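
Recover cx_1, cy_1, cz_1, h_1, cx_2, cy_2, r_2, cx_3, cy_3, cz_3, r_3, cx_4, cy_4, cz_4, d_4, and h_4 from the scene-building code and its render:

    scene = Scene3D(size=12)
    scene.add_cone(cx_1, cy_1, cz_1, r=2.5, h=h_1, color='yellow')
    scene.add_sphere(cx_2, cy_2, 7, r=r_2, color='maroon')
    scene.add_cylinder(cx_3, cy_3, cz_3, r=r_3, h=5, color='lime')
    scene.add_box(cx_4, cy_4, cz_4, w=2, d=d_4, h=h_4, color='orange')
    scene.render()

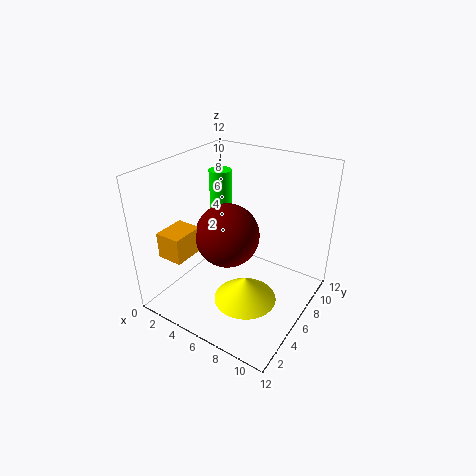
cx_1 = 8, cy_1 = 4, cz_1 = 2, h_1 = 2, cx_2 = 6, cy_2 = 4.5, r_2 = 2.5, cx_3 = 2.5, cy_3 = 8.5, cz_3 = 5.5, r_3 = 1, cx_4 = 2.5, cy_4 = 0.5, cz_4 = 6, d_4 = 2.5, h_4 = 2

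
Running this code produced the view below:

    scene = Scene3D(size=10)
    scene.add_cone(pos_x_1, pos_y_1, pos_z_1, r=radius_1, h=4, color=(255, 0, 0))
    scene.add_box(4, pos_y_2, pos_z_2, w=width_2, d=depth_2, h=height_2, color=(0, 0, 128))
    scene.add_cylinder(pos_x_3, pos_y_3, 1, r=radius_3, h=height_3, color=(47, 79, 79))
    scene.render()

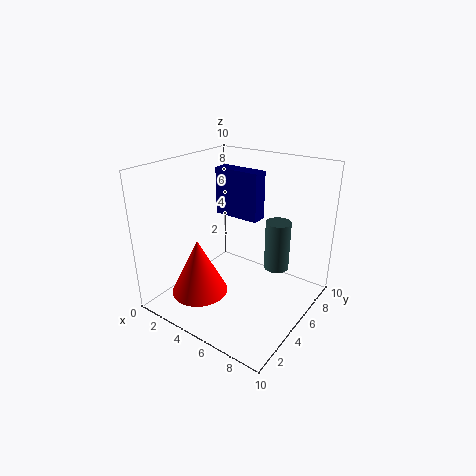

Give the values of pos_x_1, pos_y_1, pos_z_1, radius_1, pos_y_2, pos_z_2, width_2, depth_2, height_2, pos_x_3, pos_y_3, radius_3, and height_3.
pos_x_1 = 3; pos_y_1 = 3; pos_z_1 = 1; radius_1 = 2; pos_y_2 = 4; pos_z_2 = 7; width_2 = 3; depth_2 = 1; height_2 = 3; pos_x_3 = 6; pos_y_3 = 9; radius_3 = 1; height_3 = 4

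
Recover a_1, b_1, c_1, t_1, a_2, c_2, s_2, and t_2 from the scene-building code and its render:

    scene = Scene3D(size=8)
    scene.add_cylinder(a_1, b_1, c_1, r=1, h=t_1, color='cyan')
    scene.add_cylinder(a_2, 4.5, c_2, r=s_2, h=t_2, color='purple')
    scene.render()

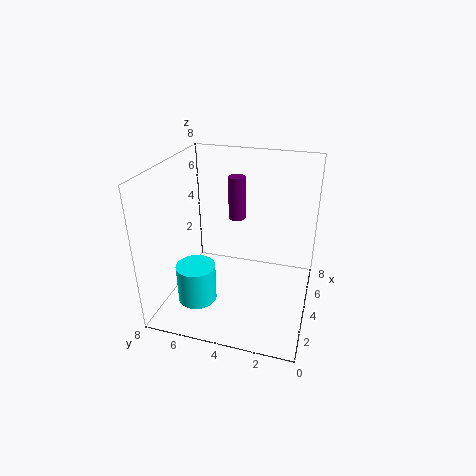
a_1 = 1.5
b_1 = 5.5
c_1 = 1.5
t_1 = 2
a_2 = 5.5
c_2 = 4.5
s_2 = 0.5
t_2 = 2.5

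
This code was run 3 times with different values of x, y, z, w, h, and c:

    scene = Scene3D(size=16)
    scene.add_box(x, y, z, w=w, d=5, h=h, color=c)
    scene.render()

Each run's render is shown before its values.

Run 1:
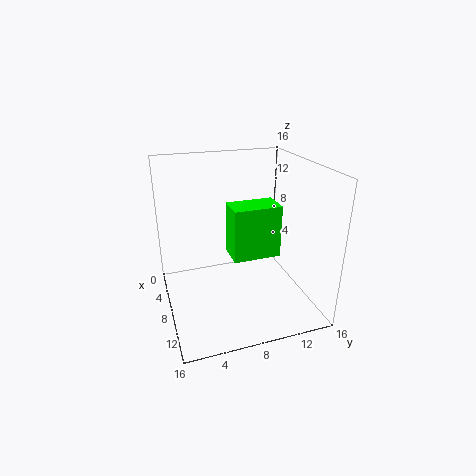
x = 8.5; y = 6.5; z = 7; w = 3; h = 5.5; c = 'lime'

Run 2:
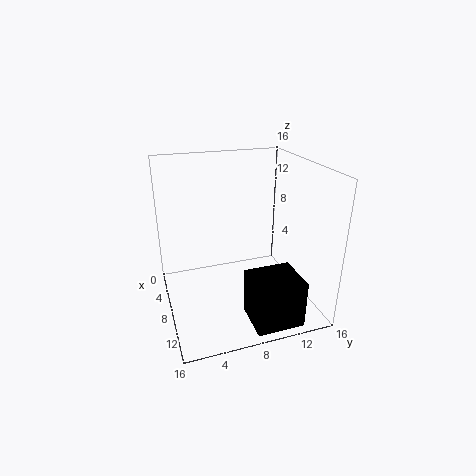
x = 11.5; y = 7.5; z = 1; w = 4.5; h = 5; c = 'black'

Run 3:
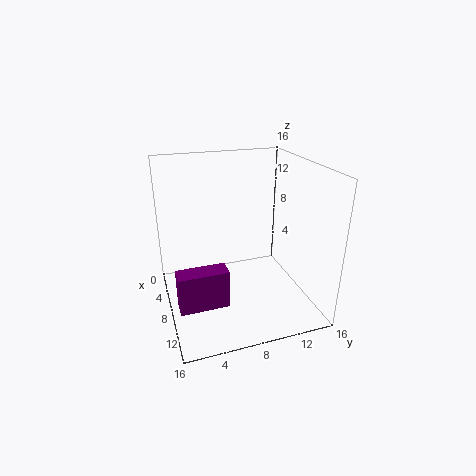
x = 11; y = 0.5; z = 3; w = 2; h = 4; c = 'purple'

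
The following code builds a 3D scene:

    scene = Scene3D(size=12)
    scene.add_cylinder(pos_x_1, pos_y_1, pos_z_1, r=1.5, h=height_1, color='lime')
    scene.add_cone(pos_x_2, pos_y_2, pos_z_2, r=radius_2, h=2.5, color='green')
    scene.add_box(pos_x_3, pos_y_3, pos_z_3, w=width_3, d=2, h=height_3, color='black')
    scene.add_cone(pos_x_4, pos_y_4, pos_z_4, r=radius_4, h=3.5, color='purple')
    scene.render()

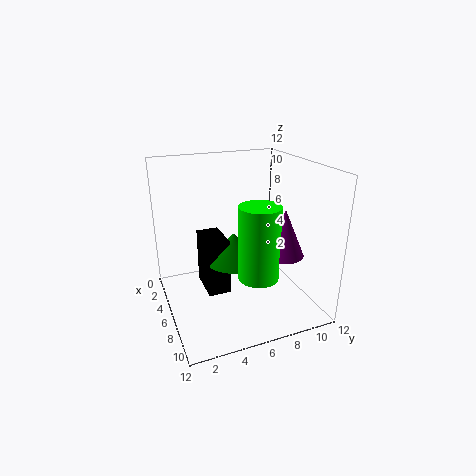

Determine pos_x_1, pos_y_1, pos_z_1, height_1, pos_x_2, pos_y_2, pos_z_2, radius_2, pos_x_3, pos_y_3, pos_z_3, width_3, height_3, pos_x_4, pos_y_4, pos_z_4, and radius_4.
pos_x_1 = 10; pos_y_1 = 6; pos_z_1 = 4.5; height_1 = 5.5; pos_x_2 = 5; pos_y_2 = 6; pos_z_2 = 3.5; radius_2 = 2.5; pos_x_3 = 2; pos_y_3 = 3.5; pos_z_3 = 0.5; width_3 = 3.5; height_3 = 5; pos_x_4 = 10; pos_y_4 = 8; pos_z_4 = 6; radius_4 = 1.5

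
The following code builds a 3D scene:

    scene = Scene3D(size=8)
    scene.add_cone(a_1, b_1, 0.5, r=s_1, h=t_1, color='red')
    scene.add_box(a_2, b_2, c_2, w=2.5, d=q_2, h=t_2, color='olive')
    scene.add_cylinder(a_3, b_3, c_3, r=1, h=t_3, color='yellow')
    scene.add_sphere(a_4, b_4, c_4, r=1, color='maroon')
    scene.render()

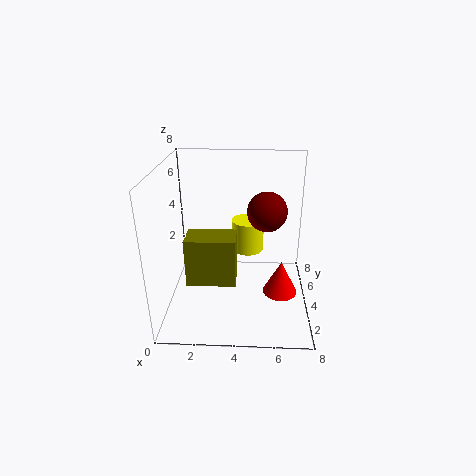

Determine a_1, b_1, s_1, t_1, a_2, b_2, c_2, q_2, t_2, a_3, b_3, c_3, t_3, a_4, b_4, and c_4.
a_1 = 6.5, b_1 = 4, s_1 = 1, t_1 = 2, a_2 = 1.5, b_2 = 1.5, c_2 = 2.5, q_2 = 1.5, t_2 = 2.5, a_3 = 4.5, b_3 = 6.5, c_3 = 2, t_3 = 2, a_4 = 5.5, b_4 = 3, c_4 = 6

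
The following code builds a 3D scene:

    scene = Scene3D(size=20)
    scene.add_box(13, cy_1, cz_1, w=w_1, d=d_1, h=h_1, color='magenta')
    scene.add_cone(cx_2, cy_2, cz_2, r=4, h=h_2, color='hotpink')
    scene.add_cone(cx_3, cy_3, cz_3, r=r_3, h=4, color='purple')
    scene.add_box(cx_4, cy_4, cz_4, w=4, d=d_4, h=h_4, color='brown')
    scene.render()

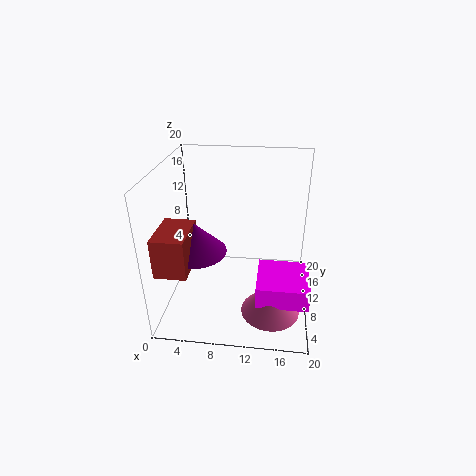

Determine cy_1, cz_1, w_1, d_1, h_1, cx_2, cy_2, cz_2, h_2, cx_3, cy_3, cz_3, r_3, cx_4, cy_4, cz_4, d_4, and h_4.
cy_1 = 4, cz_1 = 3, w_1 = 7, d_1 = 7, h_1 = 3, cx_2 = 15, cy_2 = 6, cz_2 = 1, h_2 = 5, cx_3 = 5, cy_3 = 6, cz_3 = 10, r_3 = 4, cx_4 = 1, cy_4 = 1, cz_4 = 9, d_4 = 6, h_4 = 5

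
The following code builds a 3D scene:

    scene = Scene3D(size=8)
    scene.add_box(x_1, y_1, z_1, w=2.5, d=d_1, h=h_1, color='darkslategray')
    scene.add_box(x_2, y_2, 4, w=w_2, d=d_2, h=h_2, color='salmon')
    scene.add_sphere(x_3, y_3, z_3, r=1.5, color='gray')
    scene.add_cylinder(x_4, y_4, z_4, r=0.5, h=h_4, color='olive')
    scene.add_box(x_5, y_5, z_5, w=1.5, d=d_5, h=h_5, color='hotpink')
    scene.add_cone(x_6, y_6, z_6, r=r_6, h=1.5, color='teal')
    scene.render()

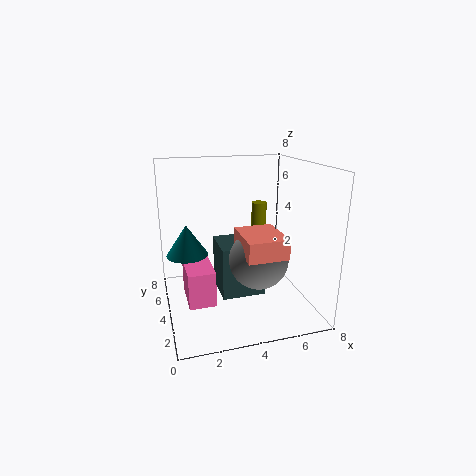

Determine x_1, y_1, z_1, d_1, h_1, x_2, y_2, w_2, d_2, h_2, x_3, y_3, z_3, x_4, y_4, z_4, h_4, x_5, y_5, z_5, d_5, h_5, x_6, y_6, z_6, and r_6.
x_1 = 3, y_1 = 3.5, z_1 = 0.5, d_1 = 2.5, h_1 = 3, x_2 = 3.5, y_2 = 0.5, w_2 = 2, d_2 = 2.5, h_2 = 1, x_3 = 4.5, y_3 = 2, z_3 = 3.5, x_4 = 6.5, y_4 = 7.5, z_4 = 2, h_4 = 3, x_5 = 1, y_5 = 3, z_5 = 0.5, d_5 = 2.5, h_5 = 2, x_6 = 1, y_6 = 2.5, z_6 = 4, r_6 = 1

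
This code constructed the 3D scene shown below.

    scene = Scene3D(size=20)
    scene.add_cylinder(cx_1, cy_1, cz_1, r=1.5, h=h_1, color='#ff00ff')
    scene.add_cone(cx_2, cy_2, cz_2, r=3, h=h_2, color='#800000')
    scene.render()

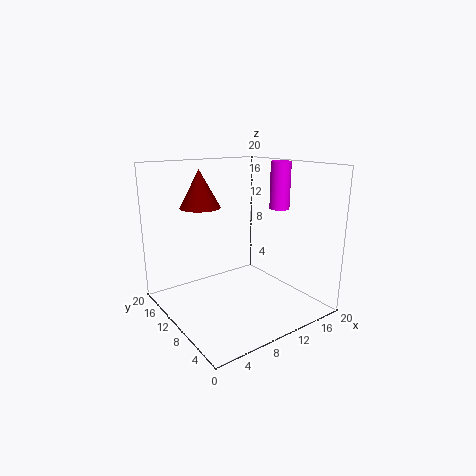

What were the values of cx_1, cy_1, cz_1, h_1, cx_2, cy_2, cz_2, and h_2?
cx_1 = 18; cy_1 = 10.5; cz_1 = 13; h_1 = 7; cx_2 = 7.5; cy_2 = 16; cz_2 = 13.5; h_2 = 5.5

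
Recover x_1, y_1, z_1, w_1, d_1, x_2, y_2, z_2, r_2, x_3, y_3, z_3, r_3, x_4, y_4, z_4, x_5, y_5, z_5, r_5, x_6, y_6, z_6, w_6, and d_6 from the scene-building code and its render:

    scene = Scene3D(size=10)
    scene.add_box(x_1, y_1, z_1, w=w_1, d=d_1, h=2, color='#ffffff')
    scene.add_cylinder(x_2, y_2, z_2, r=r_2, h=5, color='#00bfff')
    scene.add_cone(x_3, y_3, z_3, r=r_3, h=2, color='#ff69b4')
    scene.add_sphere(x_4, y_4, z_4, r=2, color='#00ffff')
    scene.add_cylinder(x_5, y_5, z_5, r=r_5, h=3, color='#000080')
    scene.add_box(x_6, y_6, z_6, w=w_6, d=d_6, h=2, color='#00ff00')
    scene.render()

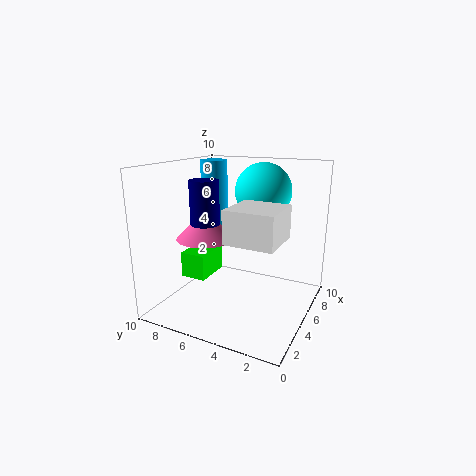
x_1 = 1; y_1 = 1; z_1 = 6; w_1 = 3; d_1 = 3; x_2 = 7; y_2 = 8; z_2 = 5; r_2 = 1; x_3 = 4; y_3 = 7; z_3 = 5; r_3 = 2; x_4 = 7; y_4 = 4; z_4 = 8; x_5 = 4; y_5 = 7; z_5 = 6; r_5 = 1; x_6 = 5; y_6 = 8; z_6 = 1; w_6 = 3; d_6 = 2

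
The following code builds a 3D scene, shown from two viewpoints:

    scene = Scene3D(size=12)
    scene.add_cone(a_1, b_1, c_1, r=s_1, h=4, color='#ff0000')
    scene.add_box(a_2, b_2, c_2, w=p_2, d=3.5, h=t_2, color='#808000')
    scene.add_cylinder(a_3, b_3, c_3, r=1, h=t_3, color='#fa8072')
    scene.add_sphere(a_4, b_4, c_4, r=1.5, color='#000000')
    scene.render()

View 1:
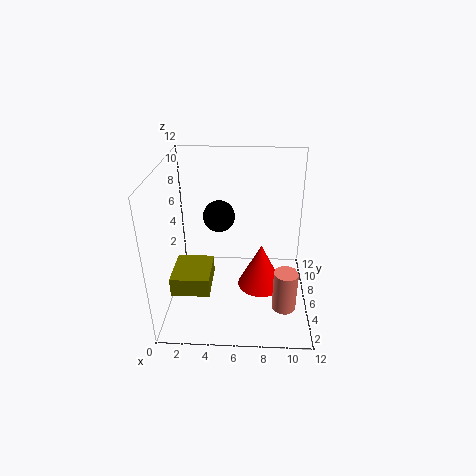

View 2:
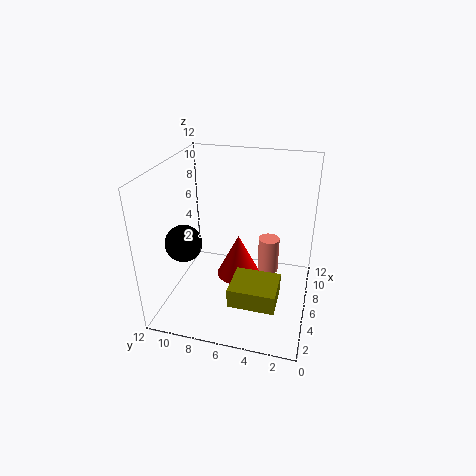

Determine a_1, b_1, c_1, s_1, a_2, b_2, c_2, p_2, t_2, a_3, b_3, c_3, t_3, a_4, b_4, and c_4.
a_1 = 8; b_1 = 6.5; c_1 = 1; s_1 = 2; a_2 = 1; b_2 = 2; c_2 = 3; p_2 = 3; t_2 = 1.5; a_3 = 10; b_3 = 4; c_3 = 0.5; t_3 = 3.5; a_4 = 4; b_4 = 10; c_4 = 6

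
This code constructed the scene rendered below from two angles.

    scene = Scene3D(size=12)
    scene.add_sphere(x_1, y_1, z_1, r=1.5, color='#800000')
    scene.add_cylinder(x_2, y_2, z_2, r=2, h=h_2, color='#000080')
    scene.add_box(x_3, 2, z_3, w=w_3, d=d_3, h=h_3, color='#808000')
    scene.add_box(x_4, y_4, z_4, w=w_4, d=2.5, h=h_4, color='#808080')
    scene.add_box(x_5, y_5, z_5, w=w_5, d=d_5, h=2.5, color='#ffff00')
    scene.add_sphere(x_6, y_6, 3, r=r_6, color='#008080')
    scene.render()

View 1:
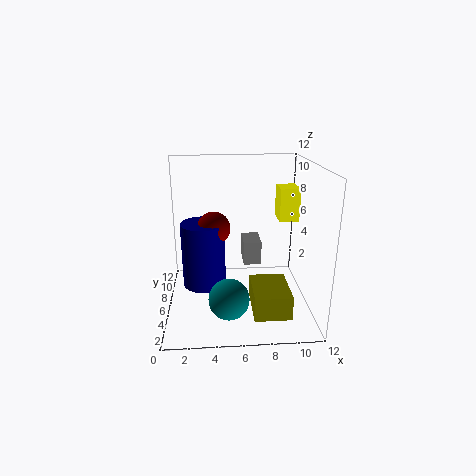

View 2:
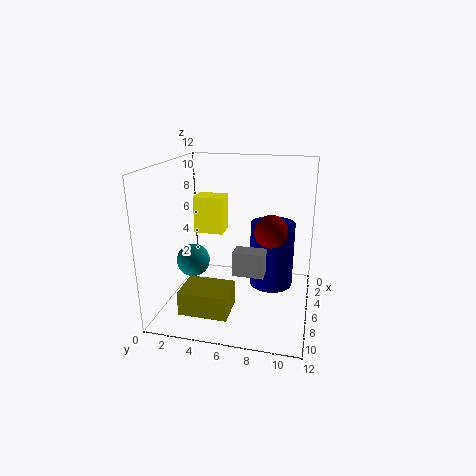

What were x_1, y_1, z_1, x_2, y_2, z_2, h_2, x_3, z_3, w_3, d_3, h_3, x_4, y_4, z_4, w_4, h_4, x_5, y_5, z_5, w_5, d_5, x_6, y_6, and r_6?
x_1 = 4; y_1 = 8.5; z_1 = 6; x_2 = 3; y_2 = 8.5; z_2 = 0.5; h_2 = 6; x_3 = 7; z_3 = 0.5; w_3 = 3; d_3 = 4; h_3 = 2; x_4 = 6.5; y_4 = 6; z_4 = 3.5; w_4 = 1.5; h_4 = 2; x_5 = 9; y_5 = 4; z_5 = 8; w_5 = 1.5; d_5 = 2; x_6 = 5; y_6 = 1.5; r_6 = 1.5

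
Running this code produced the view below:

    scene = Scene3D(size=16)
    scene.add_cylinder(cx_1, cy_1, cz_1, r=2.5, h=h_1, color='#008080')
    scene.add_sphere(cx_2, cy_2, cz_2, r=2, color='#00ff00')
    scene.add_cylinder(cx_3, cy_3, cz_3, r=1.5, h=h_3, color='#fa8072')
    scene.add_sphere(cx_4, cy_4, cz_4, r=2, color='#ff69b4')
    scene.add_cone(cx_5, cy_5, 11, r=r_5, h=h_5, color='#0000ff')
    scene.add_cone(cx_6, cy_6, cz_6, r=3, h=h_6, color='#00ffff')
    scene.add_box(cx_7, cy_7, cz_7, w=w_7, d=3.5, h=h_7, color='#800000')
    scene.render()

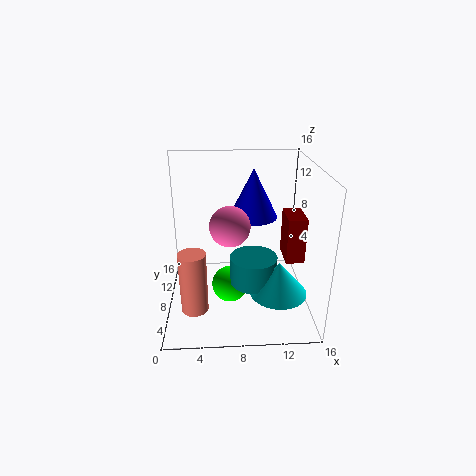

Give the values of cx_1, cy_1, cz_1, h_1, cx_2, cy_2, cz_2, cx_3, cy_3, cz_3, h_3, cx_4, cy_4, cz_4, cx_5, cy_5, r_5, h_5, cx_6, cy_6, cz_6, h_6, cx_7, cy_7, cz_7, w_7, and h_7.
cx_1 = 9.5; cy_1 = 5.5; cz_1 = 4; h_1 = 3; cx_2 = 7; cy_2 = 6.5; cz_2 = 3; cx_3 = 3; cy_3 = 5.5; cz_3 = 0.5; h_3 = 7; cx_4 = 7; cy_4 = 4.5; cz_4 = 11; cx_5 = 9.5; cy_5 = 7; r_5 = 2.5; h_5 = 5; cx_6 = 12; cy_6 = 4; cz_6 = 3.5; h_6 = 3.5; cx_7 = 13; cy_7 = 5.5; cz_7 = 6; w_7 = 2; h_7 = 5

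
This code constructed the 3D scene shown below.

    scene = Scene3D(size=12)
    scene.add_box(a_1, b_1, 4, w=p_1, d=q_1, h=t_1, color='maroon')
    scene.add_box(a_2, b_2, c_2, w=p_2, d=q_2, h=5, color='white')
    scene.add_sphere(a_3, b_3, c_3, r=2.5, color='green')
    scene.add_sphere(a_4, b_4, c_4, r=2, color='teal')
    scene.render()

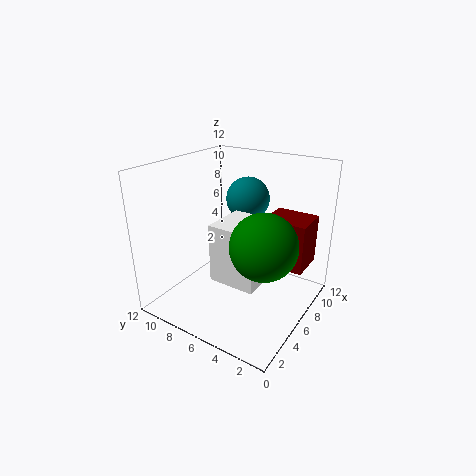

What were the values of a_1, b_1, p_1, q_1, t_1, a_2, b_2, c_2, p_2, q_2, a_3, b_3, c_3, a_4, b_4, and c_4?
a_1 = 6.5, b_1 = 0.5, p_1 = 3, q_1 = 3.5, t_1 = 4, a_2 = 4, b_2 = 3.5, c_2 = 2.5, p_2 = 4, q_2 = 4, a_3 = 4, b_3 = 2.5, c_3 = 7, a_4 = 10, b_4 = 7.5, c_4 = 8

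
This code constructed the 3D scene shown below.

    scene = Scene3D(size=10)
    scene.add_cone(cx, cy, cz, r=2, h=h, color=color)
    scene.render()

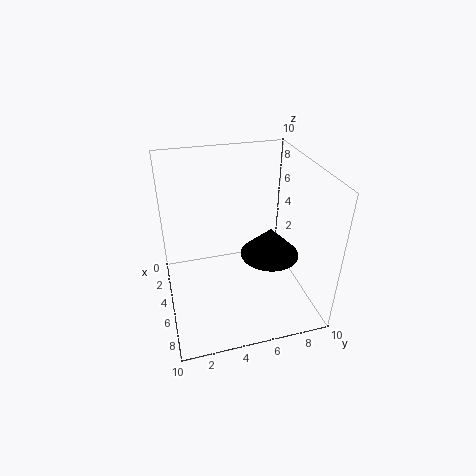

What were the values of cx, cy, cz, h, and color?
cx = 6; cy = 7; cz = 4; h = 2; color = 'black'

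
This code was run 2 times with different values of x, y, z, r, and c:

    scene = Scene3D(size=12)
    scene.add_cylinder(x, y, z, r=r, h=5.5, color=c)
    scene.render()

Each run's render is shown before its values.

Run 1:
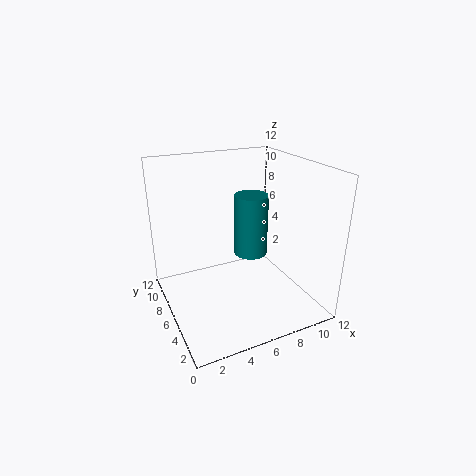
x = 8
y = 7.5
z = 3.5
r = 1.5
c = 'teal'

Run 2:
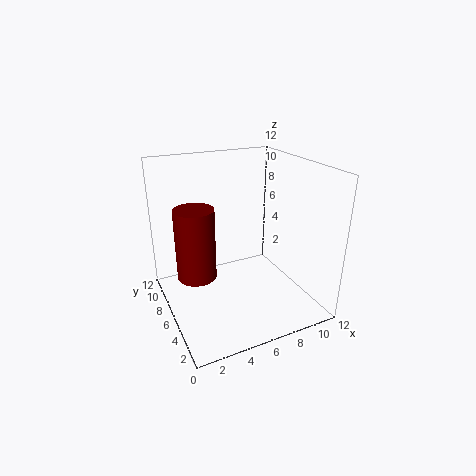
x = 2
y = 5
z = 4
r = 1.5
c = 'maroon'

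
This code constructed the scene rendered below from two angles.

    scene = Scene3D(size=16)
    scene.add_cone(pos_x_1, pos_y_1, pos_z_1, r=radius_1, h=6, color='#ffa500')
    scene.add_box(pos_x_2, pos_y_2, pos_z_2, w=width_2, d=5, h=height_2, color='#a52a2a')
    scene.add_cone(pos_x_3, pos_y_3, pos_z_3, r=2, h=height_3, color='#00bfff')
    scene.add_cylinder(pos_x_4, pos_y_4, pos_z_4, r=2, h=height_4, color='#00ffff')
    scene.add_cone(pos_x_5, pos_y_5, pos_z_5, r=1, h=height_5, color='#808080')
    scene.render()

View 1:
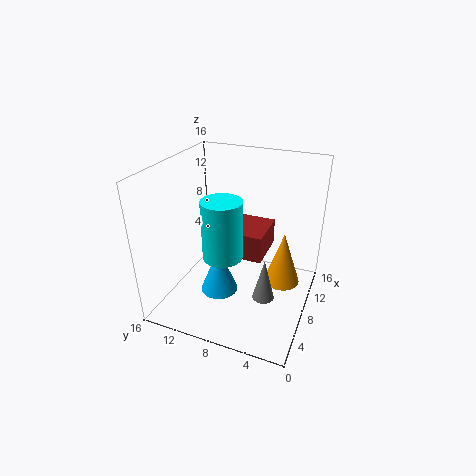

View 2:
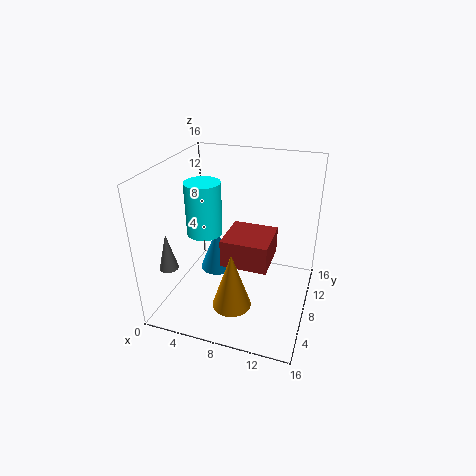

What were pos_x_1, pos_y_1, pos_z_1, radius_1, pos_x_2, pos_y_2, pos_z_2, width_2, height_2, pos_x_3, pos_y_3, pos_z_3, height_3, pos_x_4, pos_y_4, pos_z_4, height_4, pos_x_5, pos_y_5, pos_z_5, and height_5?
pos_x_1 = 9, pos_y_1 = 3, pos_z_1 = 3, radius_1 = 2, pos_x_2 = 7, pos_y_2 = 5, pos_z_2 = 6, width_2 = 5, height_2 = 3, pos_x_3 = 5, pos_y_3 = 9, pos_z_3 = 3, height_3 = 5, pos_x_4 = 4, pos_y_4 = 8, pos_z_4 = 8, height_4 = 6, pos_x_5 = 2, pos_y_5 = 3, pos_z_5 = 6, height_5 = 4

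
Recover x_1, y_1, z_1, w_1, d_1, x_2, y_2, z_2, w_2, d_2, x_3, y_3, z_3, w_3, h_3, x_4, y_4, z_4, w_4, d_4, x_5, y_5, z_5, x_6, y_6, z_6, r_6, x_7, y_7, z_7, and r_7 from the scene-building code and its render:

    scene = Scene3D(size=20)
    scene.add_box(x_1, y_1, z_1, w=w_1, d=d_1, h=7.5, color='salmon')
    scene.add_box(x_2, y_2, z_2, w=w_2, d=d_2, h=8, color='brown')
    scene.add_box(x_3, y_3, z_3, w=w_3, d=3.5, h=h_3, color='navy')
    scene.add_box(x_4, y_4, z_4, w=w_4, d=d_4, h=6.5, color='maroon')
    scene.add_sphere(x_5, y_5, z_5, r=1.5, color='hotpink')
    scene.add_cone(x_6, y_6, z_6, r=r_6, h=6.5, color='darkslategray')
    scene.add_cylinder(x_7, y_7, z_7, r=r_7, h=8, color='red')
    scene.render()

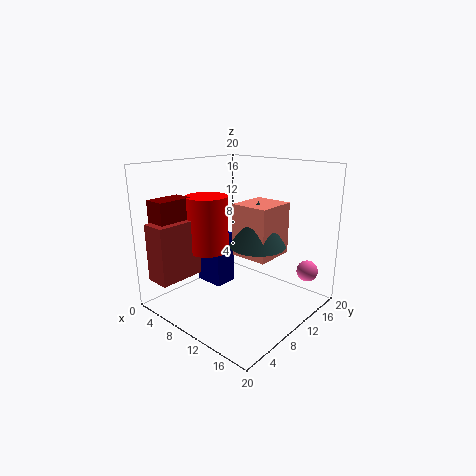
x_1 = 8.5, y_1 = 10.5, z_1 = 7, w_1 = 5.5, d_1 = 6, x_2 = 2, y_2 = 0.5, z_2 = 4.5, w_2 = 3.5, d_2 = 6.5, x_3 = 1.5, y_3 = 10, z_3 = 1, w_3 = 4.5, h_3 = 8, x_4 = 1.5, y_4 = 1.5, z_4 = 9, w_4 = 3, d_4 = 5, x_5 = 17.5, y_5 = 16.5, z_5 = 5, x_6 = 11.5, y_6 = 12.5, z_6 = 8.5, r_6 = 4, x_7 = 5.5, y_7 = 8.5, z_7 = 7.5, r_7 = 3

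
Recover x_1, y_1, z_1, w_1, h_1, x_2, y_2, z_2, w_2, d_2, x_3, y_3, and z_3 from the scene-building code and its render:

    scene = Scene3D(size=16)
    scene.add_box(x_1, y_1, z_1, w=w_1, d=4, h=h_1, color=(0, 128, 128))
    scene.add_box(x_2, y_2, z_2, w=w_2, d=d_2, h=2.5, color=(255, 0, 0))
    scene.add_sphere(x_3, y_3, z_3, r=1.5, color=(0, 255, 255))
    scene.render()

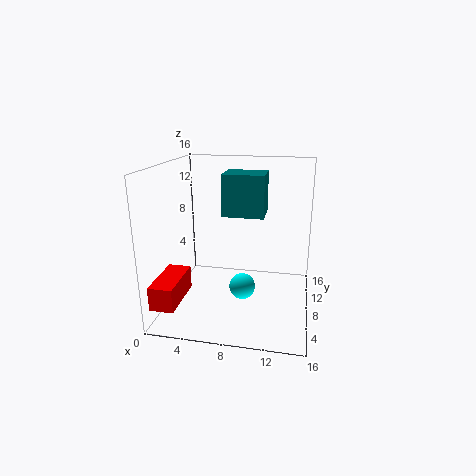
x_1 = 5.5; y_1 = 10.5; z_1 = 9.5; w_1 = 5; h_1 = 5; x_2 = 0.5; y_2 = 0.5; z_2 = 2.5; w_2 = 2.5; d_2 = 5.5; x_3 = 8.5; y_3 = 8; z_3 = 2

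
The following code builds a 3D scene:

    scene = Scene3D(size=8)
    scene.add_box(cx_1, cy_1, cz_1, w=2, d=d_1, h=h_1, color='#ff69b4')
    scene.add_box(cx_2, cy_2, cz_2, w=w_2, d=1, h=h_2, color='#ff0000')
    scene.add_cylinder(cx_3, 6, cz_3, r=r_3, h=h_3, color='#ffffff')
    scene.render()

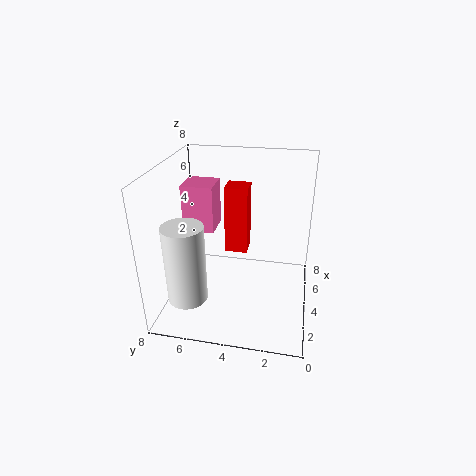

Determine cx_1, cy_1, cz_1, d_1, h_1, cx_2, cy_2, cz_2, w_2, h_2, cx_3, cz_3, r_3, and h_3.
cx_1 = 6; cy_1 = 6; cz_1 = 3; d_1 = 2; h_1 = 3; cx_2 = 1; cy_2 = 3; cz_2 = 5; w_2 = 1; h_2 = 3; cx_3 = 1; cz_3 = 2; r_3 = 1; h_3 = 4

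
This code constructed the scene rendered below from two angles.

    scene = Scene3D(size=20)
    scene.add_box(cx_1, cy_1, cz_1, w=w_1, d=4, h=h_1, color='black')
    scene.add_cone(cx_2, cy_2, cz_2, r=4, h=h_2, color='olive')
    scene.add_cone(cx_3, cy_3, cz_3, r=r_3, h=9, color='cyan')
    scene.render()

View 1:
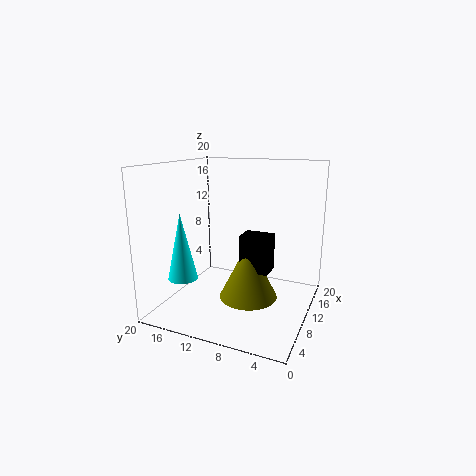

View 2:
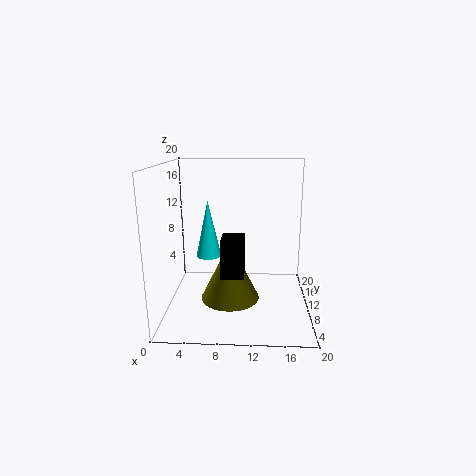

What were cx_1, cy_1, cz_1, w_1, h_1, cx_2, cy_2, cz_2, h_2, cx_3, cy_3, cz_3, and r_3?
cx_1 = 8; cy_1 = 5; cz_1 = 6; w_1 = 3; h_1 = 5; cx_2 = 9; cy_2 = 8; cz_2 = 2; h_2 = 8; cx_3 = 5; cy_3 = 16; cz_3 = 5; r_3 = 2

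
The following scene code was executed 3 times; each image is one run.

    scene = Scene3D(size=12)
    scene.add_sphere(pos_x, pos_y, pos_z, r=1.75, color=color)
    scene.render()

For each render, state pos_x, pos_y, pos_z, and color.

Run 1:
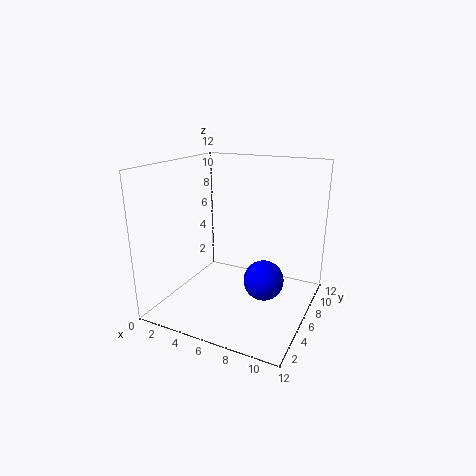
pos_x = 8; pos_y = 7; pos_z = 2; color = 'blue'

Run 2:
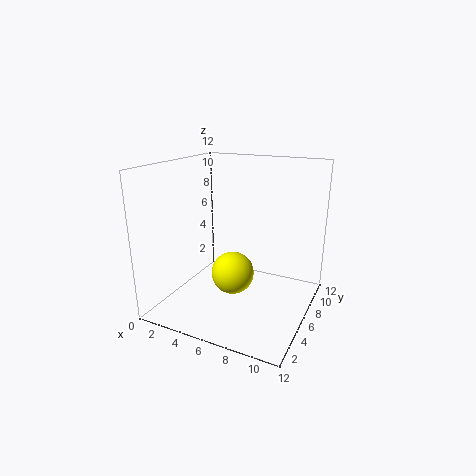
pos_x = 6; pos_y = 5; pos_z = 3.25; color = 'yellow'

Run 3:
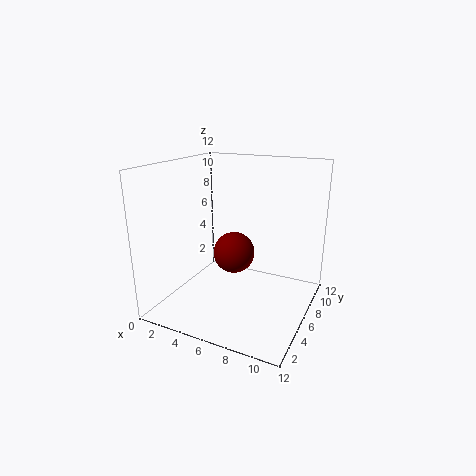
pos_x = 5.5; pos_y = 6.25; pos_z = 4.5; color = 'maroon'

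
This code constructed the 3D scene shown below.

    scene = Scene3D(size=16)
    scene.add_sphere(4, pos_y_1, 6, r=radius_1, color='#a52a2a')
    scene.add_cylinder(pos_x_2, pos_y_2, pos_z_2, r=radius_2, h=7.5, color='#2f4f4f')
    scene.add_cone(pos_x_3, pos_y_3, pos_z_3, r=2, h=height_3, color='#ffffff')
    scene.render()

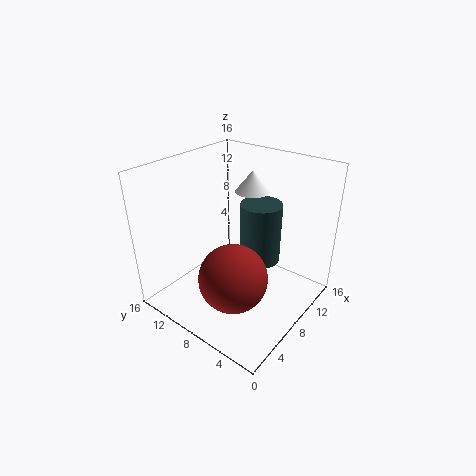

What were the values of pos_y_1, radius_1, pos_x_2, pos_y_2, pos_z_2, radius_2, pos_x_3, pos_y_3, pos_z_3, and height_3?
pos_y_1 = 5.5
radius_1 = 3.5
pos_x_2 = 12.5
pos_y_2 = 8
pos_z_2 = 3
radius_2 = 2.5
pos_x_3 = 12
pos_y_3 = 9
pos_z_3 = 12
height_3 = 2.5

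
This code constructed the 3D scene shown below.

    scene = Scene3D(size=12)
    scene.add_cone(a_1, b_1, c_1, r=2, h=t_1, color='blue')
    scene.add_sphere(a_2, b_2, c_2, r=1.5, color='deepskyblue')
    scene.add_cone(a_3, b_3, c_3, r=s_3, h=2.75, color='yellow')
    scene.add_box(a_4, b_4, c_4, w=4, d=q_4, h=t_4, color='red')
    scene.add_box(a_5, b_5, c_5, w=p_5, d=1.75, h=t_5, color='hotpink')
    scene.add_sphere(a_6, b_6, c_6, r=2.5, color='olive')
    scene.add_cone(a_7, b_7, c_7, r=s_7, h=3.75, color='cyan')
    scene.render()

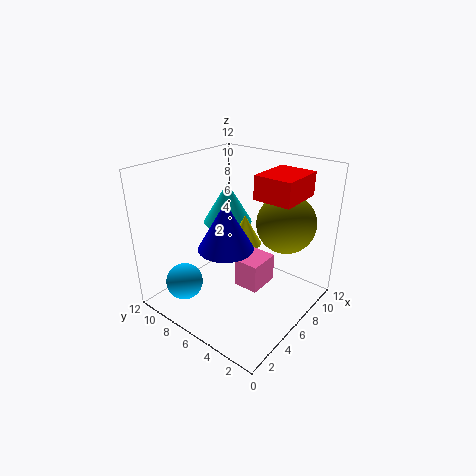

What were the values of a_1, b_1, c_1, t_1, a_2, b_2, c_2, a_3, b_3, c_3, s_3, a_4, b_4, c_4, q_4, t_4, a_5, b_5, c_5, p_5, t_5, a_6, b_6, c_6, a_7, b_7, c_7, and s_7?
a_1 = 2.75, b_1 = 4.5, c_1 = 7, t_1 = 3.5, a_2 = 2, b_2 = 8.5, c_2 = 2.75, a_3 = 8.25, b_3 = 7, c_3 = 4.25, s_3 = 1.5, a_4 = 7, b_4 = 2, c_4 = 9.25, q_4 = 3.25, t_4 = 2, a_5 = 2.25, b_5 = 1.5, c_5 = 4.75, p_5 = 2.25, t_5 = 2, a_6 = 9, b_6 = 3.25, c_6 = 7, a_7 = 8.5, b_7 = 9.25, c_7 = 5.75, s_7 = 2.25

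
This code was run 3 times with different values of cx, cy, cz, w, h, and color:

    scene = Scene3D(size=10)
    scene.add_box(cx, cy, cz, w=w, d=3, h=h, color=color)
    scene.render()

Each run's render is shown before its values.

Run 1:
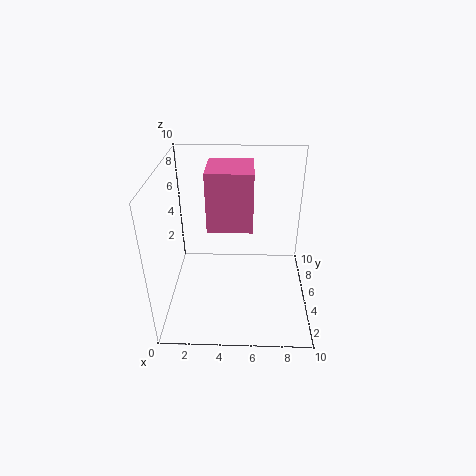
cx = 3
cy = 4
cz = 6
w = 3
h = 4
color = 'hotpink'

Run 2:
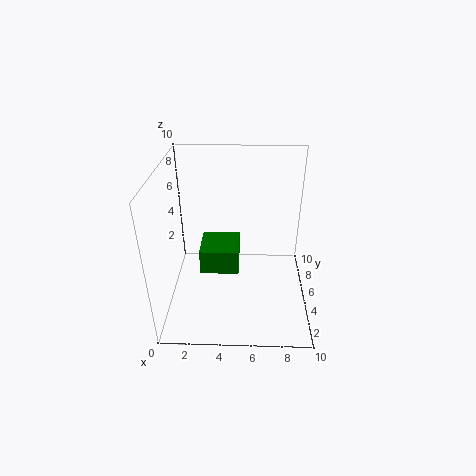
cx = 2
cy = 6
cz = 1
w = 3
h = 2
color = 'green'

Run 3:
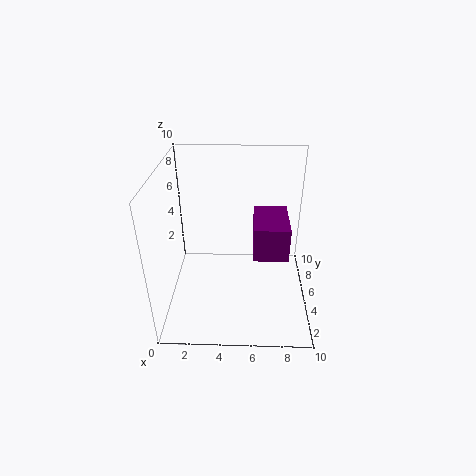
cx = 6
cy = 1
cz = 6
w = 2
h = 2
color = 'purple'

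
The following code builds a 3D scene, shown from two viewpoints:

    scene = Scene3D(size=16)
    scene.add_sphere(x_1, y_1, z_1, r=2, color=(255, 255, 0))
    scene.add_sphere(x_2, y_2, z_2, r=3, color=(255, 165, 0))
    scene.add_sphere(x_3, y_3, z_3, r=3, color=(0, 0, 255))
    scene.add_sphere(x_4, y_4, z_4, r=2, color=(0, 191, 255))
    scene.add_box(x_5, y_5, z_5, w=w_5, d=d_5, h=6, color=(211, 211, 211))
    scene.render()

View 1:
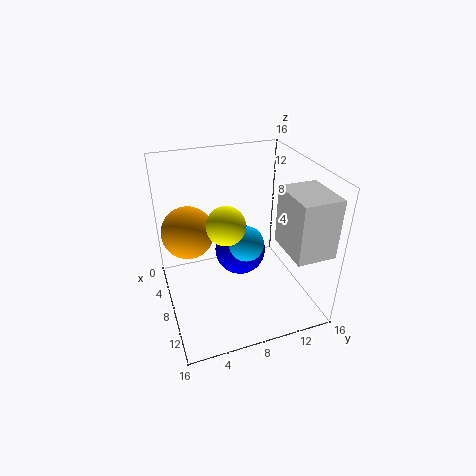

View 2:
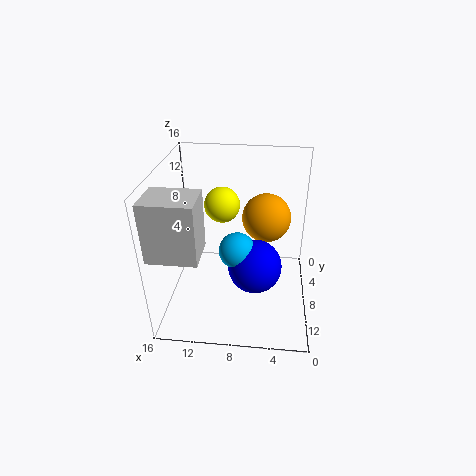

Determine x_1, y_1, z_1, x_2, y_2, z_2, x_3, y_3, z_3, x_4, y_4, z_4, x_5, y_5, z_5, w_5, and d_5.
x_1 = 10, y_1 = 6, z_1 = 11, x_2 = 5, y_2 = 3, z_2 = 8, x_3 = 6, y_3 = 9, z_3 = 5, x_4 = 8, y_4 = 9, z_4 = 7, x_5 = 11, y_5 = 11, z_5 = 9, w_5 = 5, d_5 = 4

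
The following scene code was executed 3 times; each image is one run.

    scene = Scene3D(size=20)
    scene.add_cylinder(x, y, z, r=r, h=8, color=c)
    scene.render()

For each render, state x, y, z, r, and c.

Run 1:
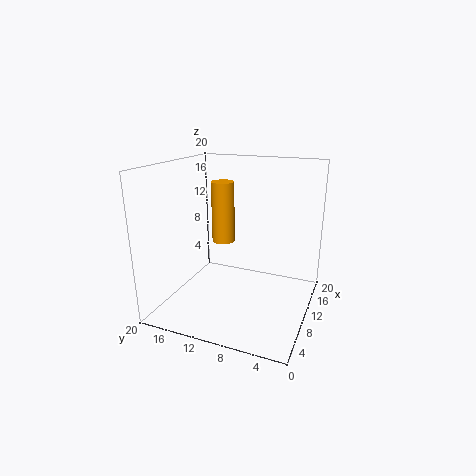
x = 8.5; y = 11.5; z = 10; r = 1.5; c = 'orange'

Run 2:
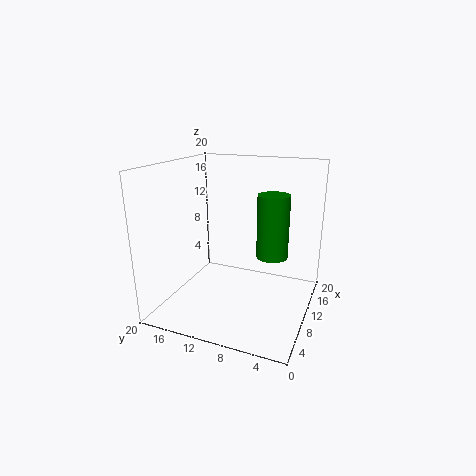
x = 8; y = 4.5; z = 9; r = 2; c = 'green'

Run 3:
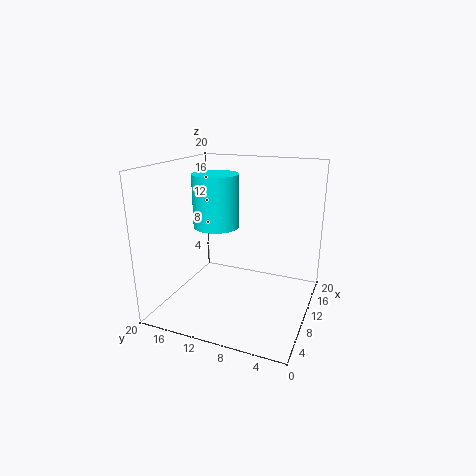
x = 13.5; y = 15; z = 10; r = 3.5; c = 'cyan'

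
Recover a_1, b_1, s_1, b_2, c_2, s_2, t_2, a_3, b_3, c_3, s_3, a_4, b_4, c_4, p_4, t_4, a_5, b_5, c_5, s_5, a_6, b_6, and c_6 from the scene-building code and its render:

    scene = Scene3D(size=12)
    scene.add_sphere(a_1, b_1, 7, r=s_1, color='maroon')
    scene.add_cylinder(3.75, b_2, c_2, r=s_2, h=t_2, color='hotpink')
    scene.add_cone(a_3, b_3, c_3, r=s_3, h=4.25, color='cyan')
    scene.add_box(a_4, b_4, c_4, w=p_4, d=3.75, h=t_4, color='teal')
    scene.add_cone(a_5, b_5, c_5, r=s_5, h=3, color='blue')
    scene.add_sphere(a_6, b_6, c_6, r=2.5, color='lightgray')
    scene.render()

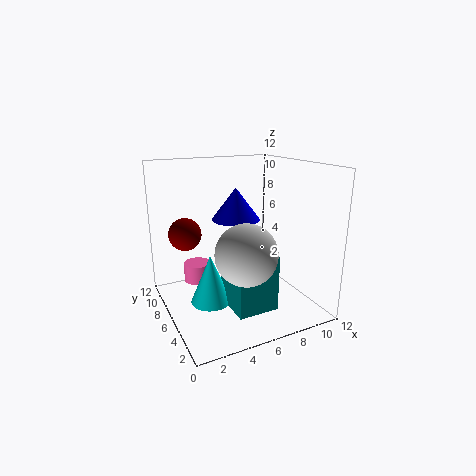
a_1 = 1.5; b_1 = 6; s_1 = 1.25; b_2 = 10.25; c_2 = 0.75; s_2 = 1.25; t_2 = 1.75; a_3 = 3.75; b_3 = 6.75; c_3 = 0.25; s_3 = 1.75; a_4 = 4.75; b_4 = 3; c_4 = 0.25; p_4 = 3.5; t_4 = 4.75; a_5 = 7.5; b_5 = 9.5; c_5 = 6.5; s_5 = 2.25; a_6 = 5.75; b_6 = 4; c_6 = 5.25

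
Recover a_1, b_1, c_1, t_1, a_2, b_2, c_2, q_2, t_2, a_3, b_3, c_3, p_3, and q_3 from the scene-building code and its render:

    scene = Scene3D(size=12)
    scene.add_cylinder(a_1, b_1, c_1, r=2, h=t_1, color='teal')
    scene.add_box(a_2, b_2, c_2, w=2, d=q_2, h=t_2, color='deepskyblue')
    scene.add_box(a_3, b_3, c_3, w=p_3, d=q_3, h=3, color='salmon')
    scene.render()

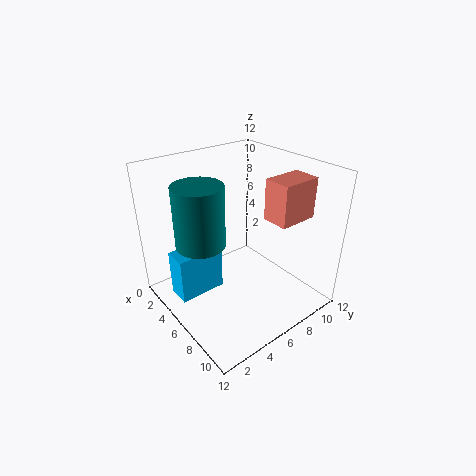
a_1 = 5
b_1 = 3
c_1 = 6
t_1 = 5
a_2 = 3
b_2 = 1
c_2 = 1
q_2 = 4
t_2 = 4
a_3 = 9
b_3 = 6
c_3 = 9
p_3 = 2
q_3 = 3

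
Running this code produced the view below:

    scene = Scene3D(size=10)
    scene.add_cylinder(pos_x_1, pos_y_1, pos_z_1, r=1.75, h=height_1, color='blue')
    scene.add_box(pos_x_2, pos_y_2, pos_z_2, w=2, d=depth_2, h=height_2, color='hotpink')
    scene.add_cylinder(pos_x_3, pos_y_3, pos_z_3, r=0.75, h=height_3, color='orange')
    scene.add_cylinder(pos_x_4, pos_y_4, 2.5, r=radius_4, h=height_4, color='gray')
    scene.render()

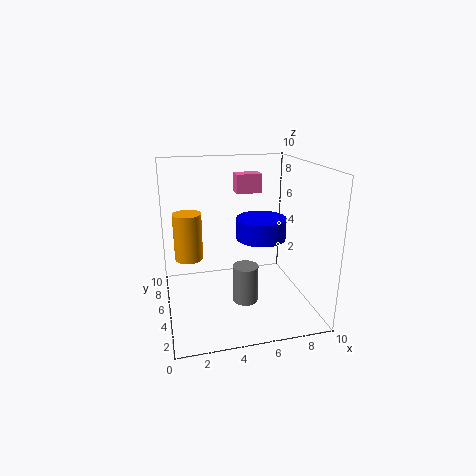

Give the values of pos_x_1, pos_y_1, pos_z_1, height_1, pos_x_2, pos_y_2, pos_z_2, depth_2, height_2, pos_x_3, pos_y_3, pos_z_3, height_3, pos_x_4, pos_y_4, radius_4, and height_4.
pos_x_1 = 6.75; pos_y_1 = 5.25; pos_z_1 = 4.75; height_1 = 1.5; pos_x_2 = 5.75; pos_y_2 = 8.25; pos_z_2 = 7.25; depth_2 = 1.25; height_2 = 1.5; pos_x_3 = 1.25; pos_y_3 = 1; pos_z_3 = 5.75; height_3 = 2.5; pos_x_4 = 4.5; pos_y_4 = 1.25; radius_4 = 0.75; height_4 = 2.25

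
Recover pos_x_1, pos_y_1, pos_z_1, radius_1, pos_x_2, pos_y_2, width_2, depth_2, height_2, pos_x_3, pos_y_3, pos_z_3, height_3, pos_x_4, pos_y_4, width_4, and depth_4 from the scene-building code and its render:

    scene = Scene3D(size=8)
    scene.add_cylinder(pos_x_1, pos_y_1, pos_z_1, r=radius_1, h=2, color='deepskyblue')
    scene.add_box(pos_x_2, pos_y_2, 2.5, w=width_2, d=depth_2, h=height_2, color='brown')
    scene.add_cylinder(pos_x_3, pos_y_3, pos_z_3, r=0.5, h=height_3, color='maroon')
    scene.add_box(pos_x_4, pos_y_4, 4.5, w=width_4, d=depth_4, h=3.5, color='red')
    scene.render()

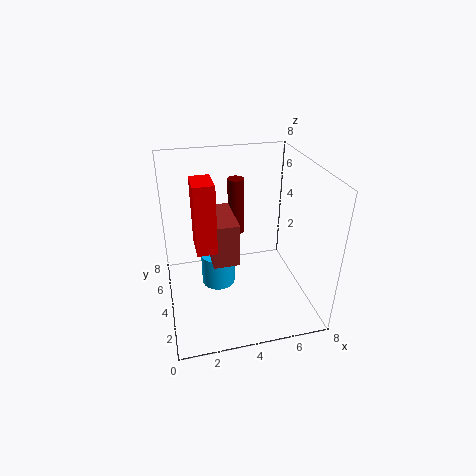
pos_x_1 = 3; pos_y_1 = 5; pos_z_1 = 0.5; radius_1 = 1; pos_x_2 = 2.5; pos_y_2 = 3.5; width_2 = 1.5; depth_2 = 3; height_2 = 2.5; pos_x_3 = 4.5; pos_y_3 = 6.5; pos_z_3 = 3; height_3 = 3.5; pos_x_4 = 1.5; pos_y_4 = 2; width_4 = 1; depth_4 = 1.5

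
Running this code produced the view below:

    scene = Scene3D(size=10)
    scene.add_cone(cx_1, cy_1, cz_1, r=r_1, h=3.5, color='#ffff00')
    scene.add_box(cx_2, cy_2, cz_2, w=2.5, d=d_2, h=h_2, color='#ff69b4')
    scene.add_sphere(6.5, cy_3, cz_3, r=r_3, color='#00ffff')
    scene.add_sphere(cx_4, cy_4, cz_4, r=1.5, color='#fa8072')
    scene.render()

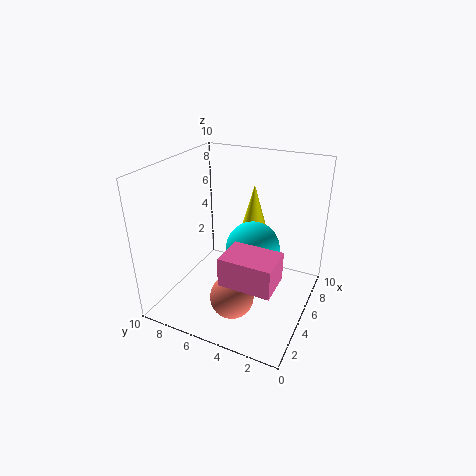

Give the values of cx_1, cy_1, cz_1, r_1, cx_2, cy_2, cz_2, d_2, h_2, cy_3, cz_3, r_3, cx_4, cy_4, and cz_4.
cx_1 = 9
cy_1 = 5.5
cz_1 = 4
r_1 = 1
cx_2 = 2
cy_2 = 1.5
cz_2 = 3
d_2 = 3.5
h_2 = 2
cy_3 = 4.5
cz_3 = 3.5
r_3 = 2
cx_4 = 3
cy_4 = 4.5
cz_4 = 1.5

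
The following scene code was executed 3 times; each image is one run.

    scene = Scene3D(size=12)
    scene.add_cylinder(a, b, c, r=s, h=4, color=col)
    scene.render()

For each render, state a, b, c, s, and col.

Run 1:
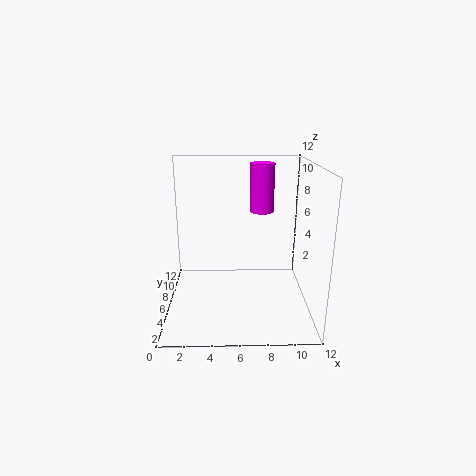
a = 8
b = 7
c = 8
s = 1
col = 'magenta'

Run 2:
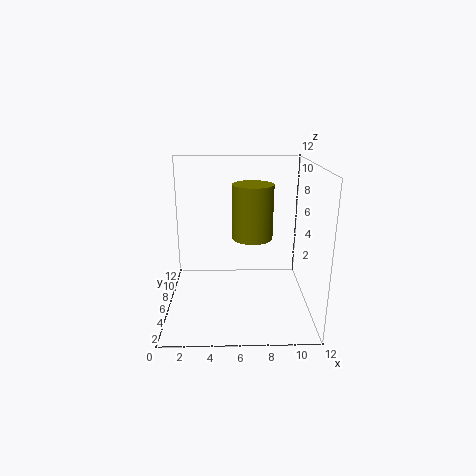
a = 7
b = 3.5
c = 7
s = 1.5
col = 'olive'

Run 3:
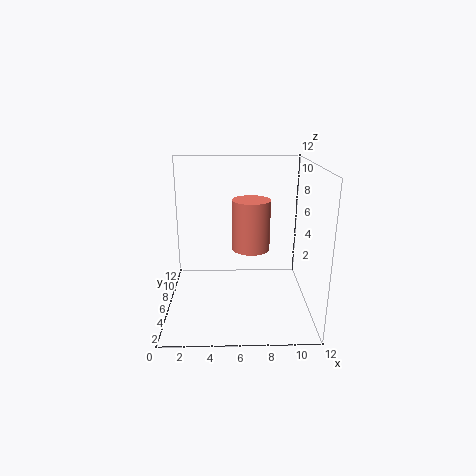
a = 7
b = 5
c = 5.5
s = 1.5
col = 'salmon'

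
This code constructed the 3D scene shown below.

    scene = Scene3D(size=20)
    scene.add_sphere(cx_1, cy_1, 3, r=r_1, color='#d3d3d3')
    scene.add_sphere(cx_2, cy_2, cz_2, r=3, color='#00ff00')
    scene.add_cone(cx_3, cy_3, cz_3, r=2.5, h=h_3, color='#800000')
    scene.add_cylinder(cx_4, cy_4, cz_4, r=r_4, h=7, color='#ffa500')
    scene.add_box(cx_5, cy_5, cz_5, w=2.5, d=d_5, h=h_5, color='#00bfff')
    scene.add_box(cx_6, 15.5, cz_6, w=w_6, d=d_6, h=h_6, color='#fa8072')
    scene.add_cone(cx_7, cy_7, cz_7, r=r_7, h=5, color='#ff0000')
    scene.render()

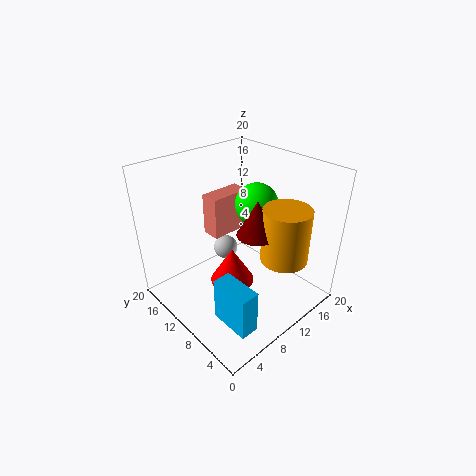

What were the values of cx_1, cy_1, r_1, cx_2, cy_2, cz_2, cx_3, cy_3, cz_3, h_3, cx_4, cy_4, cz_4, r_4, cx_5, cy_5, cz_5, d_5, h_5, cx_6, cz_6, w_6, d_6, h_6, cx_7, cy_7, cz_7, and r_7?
cx_1 = 14, cy_1 = 17.5, r_1 = 2, cx_2 = 13.5, cy_2 = 10, cz_2 = 14, cx_3 = 9, cy_3 = 5.5, cz_3 = 13, h_3 = 4.5, cx_4 = 11.5, cy_4 = 3, cz_4 = 9.5, r_4 = 3, cx_5 = 3.5, cy_5 = 2, cz_5 = 1.5, d_5 = 5.5, h_5 = 6, cx_6 = 10.5, cz_6 = 7, w_6 = 6.5, d_6 = 3, h_6 = 6.5, cx_7 = 8, cy_7 = 9, cz_7 = 4.5, r_7 = 3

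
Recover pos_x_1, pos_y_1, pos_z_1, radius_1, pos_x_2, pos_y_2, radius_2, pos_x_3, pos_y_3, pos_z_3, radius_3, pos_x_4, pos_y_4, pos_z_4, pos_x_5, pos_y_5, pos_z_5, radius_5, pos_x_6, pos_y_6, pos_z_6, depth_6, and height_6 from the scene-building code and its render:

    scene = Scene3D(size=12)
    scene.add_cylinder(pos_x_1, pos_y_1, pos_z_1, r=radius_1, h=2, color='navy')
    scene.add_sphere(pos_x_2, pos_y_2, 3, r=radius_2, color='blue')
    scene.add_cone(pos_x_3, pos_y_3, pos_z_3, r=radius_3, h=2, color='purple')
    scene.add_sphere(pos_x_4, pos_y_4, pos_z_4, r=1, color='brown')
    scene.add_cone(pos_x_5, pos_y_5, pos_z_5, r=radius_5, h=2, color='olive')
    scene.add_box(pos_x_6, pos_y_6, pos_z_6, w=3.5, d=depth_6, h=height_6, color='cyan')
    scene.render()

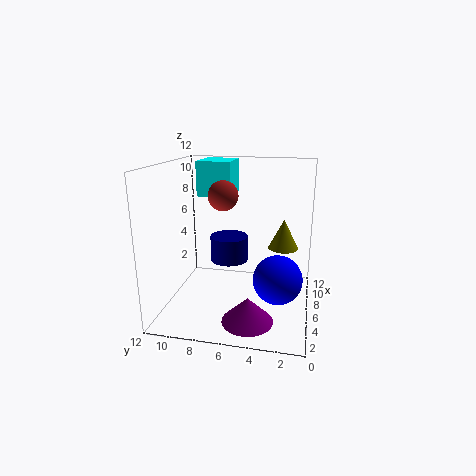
pos_x_1 = 5, pos_y_1 = 6.5, pos_z_1 = 4.5, radius_1 = 1.5, pos_x_2 = 5, pos_y_2 = 2.5, radius_2 = 2, pos_x_3 = 2.5, pos_y_3 = 4.5, pos_z_3 = 0.5, radius_3 = 2, pos_x_4 = 1.5, pos_y_4 = 6, pos_z_4 = 10.5, pos_x_5 = 2, pos_y_5 = 2, pos_z_5 = 7, radius_5 = 1, pos_x_6 = 7.5, pos_y_6 = 7, pos_z_6 = 9, depth_6 = 3, height_6 = 3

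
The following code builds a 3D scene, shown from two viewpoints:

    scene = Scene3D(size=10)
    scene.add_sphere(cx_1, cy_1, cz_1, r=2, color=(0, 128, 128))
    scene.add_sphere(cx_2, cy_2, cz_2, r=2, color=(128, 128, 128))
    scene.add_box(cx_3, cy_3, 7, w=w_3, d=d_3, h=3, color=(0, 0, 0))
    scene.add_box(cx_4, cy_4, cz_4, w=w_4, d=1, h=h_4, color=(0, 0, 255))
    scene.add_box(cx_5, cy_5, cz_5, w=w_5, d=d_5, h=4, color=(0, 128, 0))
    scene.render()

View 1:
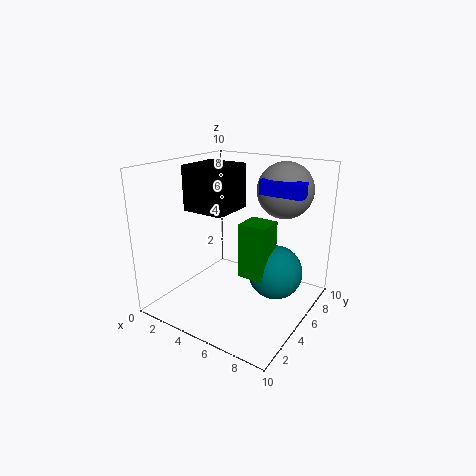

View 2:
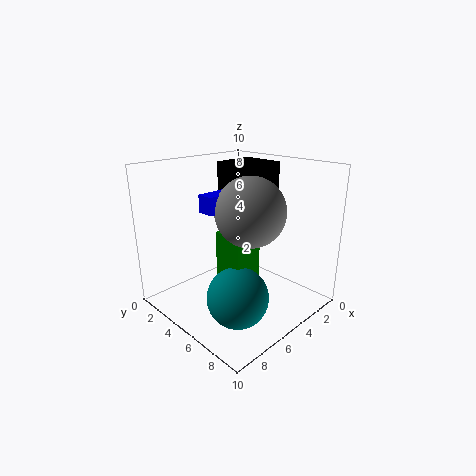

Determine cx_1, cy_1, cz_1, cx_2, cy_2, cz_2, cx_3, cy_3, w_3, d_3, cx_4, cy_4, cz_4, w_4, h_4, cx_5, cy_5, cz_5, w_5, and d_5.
cx_1 = 7, cy_1 = 7, cz_1 = 2, cx_2 = 7, cy_2 = 8, cz_2 = 8, cx_3 = 2, cy_3 = 3, w_3 = 3, d_3 = 3, cx_4 = 6, cy_4 = 6, cz_4 = 8, w_4 = 3, h_4 = 1, cx_5 = 5, cy_5 = 5, cz_5 = 2, w_5 = 2, d_5 = 2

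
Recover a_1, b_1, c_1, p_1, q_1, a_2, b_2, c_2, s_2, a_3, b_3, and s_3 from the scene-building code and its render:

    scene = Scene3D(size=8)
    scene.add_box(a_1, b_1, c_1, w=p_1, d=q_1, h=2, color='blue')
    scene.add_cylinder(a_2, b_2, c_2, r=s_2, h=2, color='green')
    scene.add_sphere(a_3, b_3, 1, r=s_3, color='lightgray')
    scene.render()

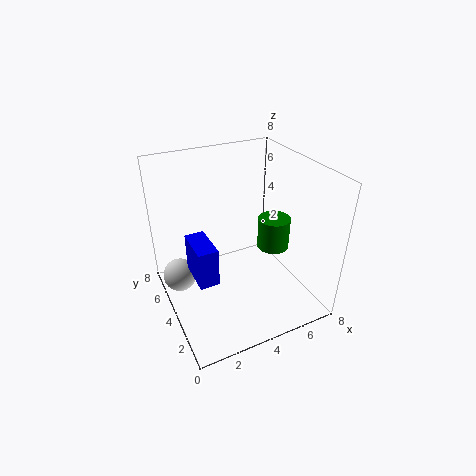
a_1 = 1, b_1 = 2, c_1 = 3, p_1 = 1, q_1 = 2, a_2 = 7, b_2 = 5, c_2 = 2, s_2 = 1, a_3 = 1, b_3 = 6, s_3 = 1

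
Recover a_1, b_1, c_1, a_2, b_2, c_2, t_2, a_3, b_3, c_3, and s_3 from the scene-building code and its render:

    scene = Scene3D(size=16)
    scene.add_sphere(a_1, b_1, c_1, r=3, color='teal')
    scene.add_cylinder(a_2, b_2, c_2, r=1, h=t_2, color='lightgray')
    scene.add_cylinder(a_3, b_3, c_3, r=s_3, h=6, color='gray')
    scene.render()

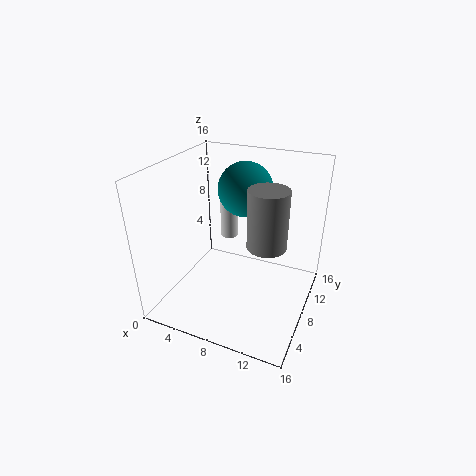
a_1 = 8
b_1 = 10
c_1 = 13
a_2 = 6
b_2 = 10
c_2 = 7
t_2 = 7
a_3 = 12
b_3 = 6
c_3 = 9
s_3 = 2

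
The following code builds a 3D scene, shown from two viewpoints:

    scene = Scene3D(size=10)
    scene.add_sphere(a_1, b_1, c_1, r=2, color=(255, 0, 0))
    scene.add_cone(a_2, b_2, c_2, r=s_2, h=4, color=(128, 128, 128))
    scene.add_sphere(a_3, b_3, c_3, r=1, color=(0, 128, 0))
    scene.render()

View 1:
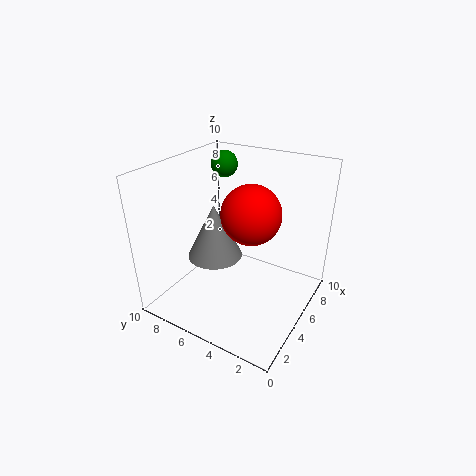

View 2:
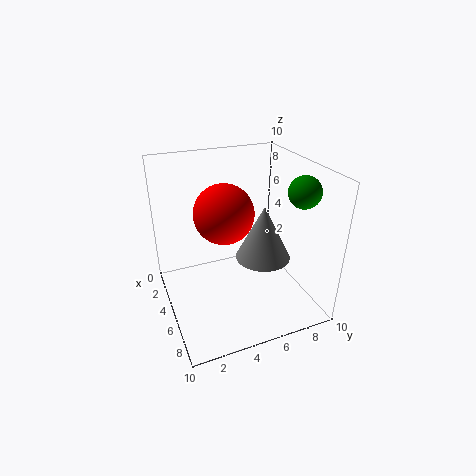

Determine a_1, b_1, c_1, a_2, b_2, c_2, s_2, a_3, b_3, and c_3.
a_1 = 5
b_1 = 4
c_1 = 7
a_2 = 5
b_2 = 7
c_2 = 3
s_2 = 2
a_3 = 8
b_3 = 8
c_3 = 9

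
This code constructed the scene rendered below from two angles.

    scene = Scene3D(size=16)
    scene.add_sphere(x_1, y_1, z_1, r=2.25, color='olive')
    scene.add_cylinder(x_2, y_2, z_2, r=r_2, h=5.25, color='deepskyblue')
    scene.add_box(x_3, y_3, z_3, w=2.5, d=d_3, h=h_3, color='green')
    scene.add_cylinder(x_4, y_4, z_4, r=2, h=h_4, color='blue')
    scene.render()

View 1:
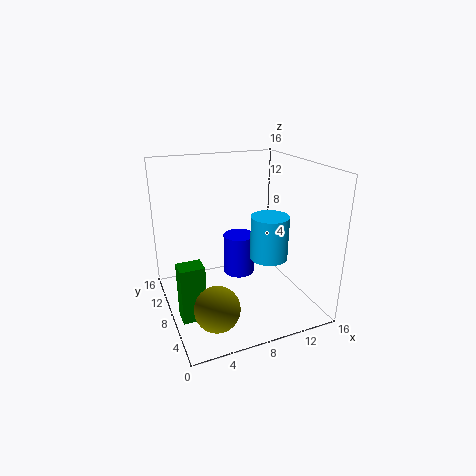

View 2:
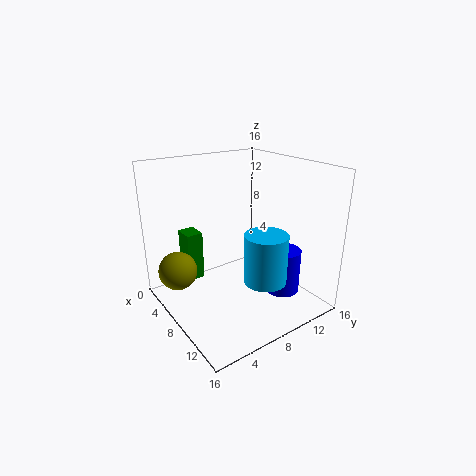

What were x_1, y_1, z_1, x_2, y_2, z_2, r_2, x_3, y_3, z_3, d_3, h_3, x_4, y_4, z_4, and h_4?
x_1 = 3.5
y_1 = 2.5
z_1 = 3.5
x_2 = 12.25
y_2 = 8.5
z_2 = 4.5
r_2 = 2.25
x_3 = 0.5
y_3 = 4.25
z_3 = 1.25
d_3 = 2
h_3 = 6
x_4 = 10.25
y_4 = 13
z_4 = 0.75
h_4 = 5.25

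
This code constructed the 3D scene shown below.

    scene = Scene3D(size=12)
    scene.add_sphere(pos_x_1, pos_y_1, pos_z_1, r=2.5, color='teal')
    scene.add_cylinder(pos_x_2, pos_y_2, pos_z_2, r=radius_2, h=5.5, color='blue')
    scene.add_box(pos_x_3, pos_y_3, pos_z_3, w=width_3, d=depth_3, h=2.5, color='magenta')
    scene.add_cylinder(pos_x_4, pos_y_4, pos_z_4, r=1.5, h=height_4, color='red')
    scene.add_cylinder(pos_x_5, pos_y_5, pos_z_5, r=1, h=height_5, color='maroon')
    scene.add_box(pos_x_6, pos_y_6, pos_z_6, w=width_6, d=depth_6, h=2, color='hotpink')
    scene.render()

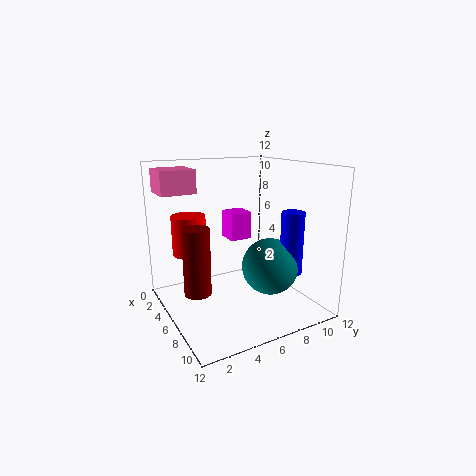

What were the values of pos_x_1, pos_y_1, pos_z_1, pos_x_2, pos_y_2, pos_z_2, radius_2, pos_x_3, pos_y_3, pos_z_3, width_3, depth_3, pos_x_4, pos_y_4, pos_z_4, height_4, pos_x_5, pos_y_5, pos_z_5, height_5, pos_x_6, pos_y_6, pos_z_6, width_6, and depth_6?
pos_x_1 = 6.5, pos_y_1 = 9, pos_z_1 = 3, pos_x_2 = 7.5, pos_y_2 = 10.5, pos_z_2 = 2.5, radius_2 = 1, pos_x_3 = 2, pos_y_3 = 6.5, pos_z_3 = 5, width_3 = 2, depth_3 = 2, pos_x_4 = 2.5, pos_y_4 = 3, pos_z_4 = 4, height_4 = 3.5, pos_x_5 = 8, pos_y_5 = 1.5, pos_z_5 = 3, height_5 = 5, pos_x_6 = 0.5, pos_y_6 = 0.5, pos_z_6 = 9.5, width_6 = 3, depth_6 = 3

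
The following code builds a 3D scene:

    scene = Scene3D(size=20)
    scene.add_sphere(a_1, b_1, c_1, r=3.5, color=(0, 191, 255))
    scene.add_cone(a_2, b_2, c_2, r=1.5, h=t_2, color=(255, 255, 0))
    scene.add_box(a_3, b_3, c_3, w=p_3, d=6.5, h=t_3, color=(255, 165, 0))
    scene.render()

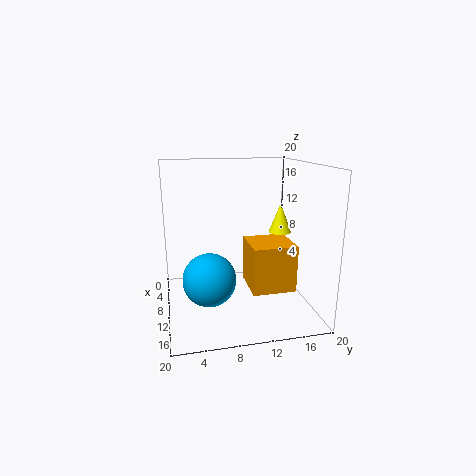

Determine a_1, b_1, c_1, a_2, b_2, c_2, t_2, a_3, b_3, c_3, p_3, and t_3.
a_1 = 13
b_1 = 5.5
c_1 = 5.5
a_2 = 11.5
b_2 = 15.5
c_2 = 11
t_2 = 4
a_3 = 5
b_3 = 12
c_3 = 1.5
p_3 = 6.5
t_3 = 7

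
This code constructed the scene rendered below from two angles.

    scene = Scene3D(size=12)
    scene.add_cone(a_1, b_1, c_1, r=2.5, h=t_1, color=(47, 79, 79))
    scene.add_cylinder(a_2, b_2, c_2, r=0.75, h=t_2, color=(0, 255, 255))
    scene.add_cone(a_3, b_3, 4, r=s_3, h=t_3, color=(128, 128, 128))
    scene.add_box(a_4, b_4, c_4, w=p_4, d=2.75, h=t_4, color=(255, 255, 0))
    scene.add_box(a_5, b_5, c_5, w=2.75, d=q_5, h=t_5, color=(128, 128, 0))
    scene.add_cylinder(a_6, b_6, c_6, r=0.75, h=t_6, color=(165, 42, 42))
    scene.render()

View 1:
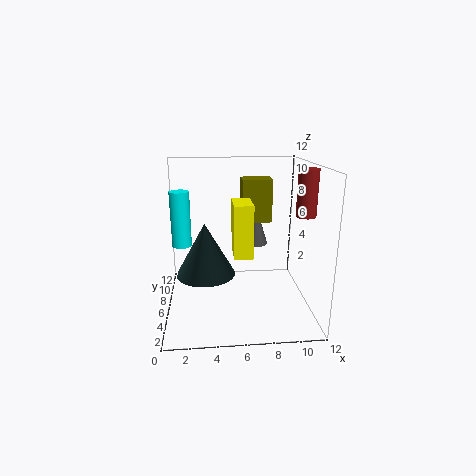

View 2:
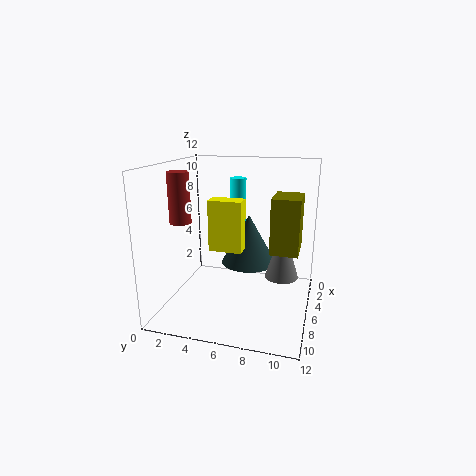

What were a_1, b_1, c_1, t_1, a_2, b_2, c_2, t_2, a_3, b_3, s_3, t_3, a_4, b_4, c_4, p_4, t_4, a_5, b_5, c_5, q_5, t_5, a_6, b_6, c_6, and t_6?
a_1 = 3.25; b_1 = 6.25; c_1 = 2.75; t_1 = 4.5; a_2 = 1.5; b_2 = 4.75; c_2 = 6; t_2 = 4.25; a_3 = 8; b_3 = 10; s_3 = 1.25; t_3 = 4; a_4 = 5.5; b_4 = 3.75; c_4 = 5; p_4 = 1.5; t_4 = 4.25; a_5 = 6.75; b_5 = 9.25; c_5 = 6.25; q_5 = 2; t_5 = 4; a_6 = 10.75; b_6 = 3.25; c_6 = 8.5; t_6 = 3.5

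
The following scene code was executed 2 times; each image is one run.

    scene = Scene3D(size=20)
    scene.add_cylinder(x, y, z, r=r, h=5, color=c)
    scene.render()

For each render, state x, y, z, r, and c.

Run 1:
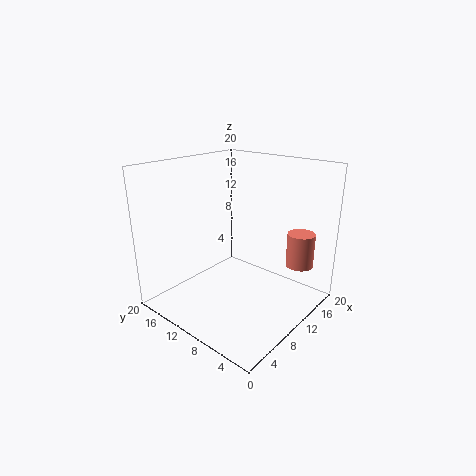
x = 17; y = 4; z = 5; r = 2; c = 'salmon'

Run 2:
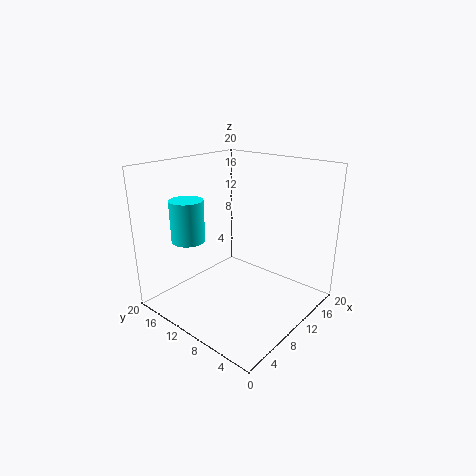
x = 2; y = 11; z = 12; r = 2; c = 'cyan'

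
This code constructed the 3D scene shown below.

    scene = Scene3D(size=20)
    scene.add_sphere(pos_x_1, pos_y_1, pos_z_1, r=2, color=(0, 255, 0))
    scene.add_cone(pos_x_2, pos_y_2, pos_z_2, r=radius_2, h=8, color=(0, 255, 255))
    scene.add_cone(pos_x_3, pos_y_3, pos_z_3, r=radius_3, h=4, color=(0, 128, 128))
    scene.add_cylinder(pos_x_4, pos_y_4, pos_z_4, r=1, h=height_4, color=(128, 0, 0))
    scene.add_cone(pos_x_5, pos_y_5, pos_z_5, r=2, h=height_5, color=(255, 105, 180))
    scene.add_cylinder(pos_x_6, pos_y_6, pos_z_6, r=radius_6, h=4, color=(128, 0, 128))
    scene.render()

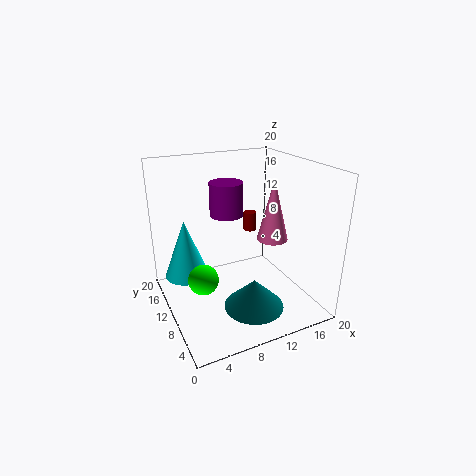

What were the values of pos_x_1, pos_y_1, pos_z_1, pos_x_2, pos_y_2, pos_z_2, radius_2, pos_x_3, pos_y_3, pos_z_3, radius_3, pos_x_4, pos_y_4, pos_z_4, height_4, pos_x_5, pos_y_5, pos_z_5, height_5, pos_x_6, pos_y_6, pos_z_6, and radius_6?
pos_x_1 = 4; pos_y_1 = 8; pos_z_1 = 6; pos_x_2 = 3; pos_y_2 = 12; pos_z_2 = 5; radius_2 = 3; pos_x_3 = 10; pos_y_3 = 5; pos_z_3 = 2; radius_3 = 4; pos_x_4 = 15; pos_y_4 = 16; pos_z_4 = 8; height_4 = 3; pos_x_5 = 13; pos_y_5 = 6; pos_z_5 = 11; height_5 = 8; pos_x_6 = 7; pos_y_6 = 7; pos_z_6 = 15; radius_6 = 2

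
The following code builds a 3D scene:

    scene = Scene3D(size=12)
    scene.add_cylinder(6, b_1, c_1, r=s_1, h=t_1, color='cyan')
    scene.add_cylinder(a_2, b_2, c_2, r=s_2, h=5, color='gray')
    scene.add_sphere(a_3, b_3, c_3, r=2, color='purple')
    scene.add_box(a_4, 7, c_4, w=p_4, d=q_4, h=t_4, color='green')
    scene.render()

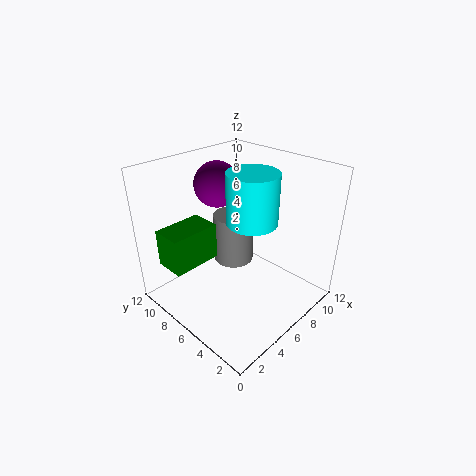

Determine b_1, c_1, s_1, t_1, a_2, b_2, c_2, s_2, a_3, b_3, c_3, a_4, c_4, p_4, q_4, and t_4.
b_1 = 4.5
c_1 = 8
s_1 = 2
t_1 = 4
a_2 = 9.5
b_2 = 10
c_2 = 0.5
s_2 = 2
a_3 = 7
b_3 = 9.5
c_3 = 9.5
a_4 = 0.5
c_4 = 4.5
p_4 = 4
q_4 = 2.5
t_4 = 3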